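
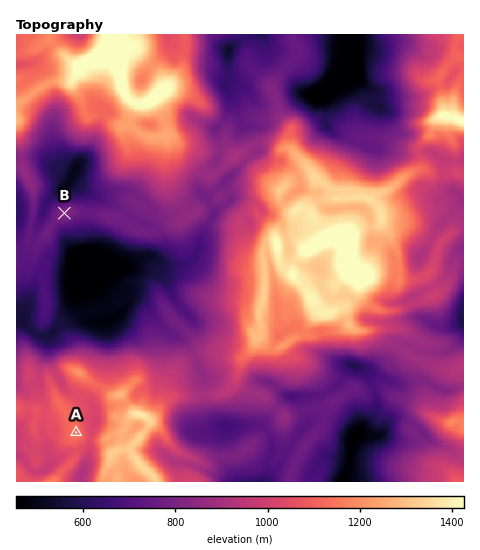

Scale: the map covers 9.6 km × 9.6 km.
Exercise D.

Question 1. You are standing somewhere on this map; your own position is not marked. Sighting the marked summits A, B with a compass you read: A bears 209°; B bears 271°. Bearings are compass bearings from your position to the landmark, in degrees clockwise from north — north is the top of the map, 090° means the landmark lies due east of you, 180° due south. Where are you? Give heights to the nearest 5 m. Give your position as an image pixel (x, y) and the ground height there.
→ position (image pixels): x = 196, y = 215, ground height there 850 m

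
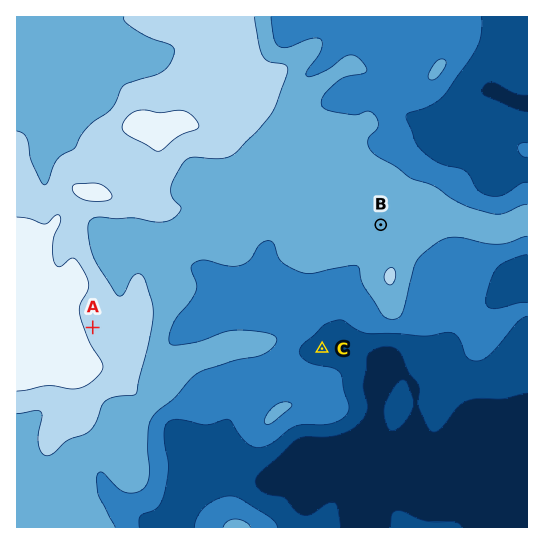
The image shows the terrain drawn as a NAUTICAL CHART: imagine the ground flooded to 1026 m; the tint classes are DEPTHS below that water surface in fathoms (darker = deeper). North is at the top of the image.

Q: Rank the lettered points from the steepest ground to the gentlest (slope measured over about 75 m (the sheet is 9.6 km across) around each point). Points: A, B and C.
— A C B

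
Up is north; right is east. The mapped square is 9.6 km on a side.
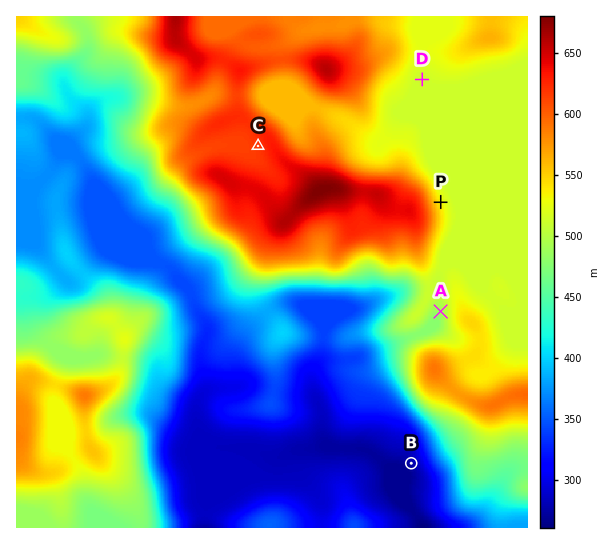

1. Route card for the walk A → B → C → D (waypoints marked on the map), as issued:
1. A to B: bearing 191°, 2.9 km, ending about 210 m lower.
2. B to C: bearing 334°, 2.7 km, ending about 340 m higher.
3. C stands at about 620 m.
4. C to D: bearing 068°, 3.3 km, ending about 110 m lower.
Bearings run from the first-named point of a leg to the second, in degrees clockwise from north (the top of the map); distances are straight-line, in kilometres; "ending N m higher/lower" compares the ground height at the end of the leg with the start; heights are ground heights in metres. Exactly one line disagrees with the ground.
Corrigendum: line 2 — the distance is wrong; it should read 6.6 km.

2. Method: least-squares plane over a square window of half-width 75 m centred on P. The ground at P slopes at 9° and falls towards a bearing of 70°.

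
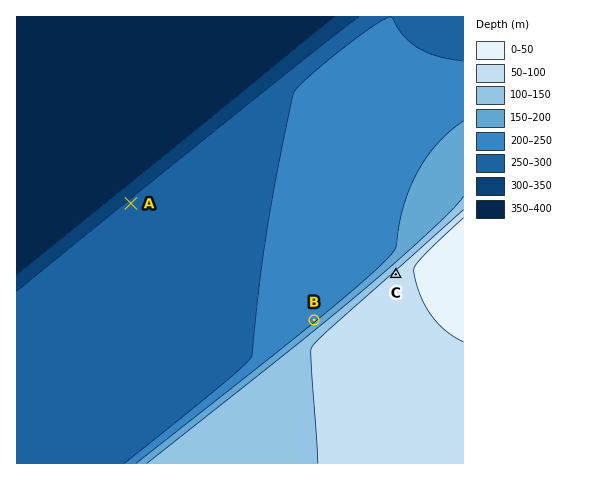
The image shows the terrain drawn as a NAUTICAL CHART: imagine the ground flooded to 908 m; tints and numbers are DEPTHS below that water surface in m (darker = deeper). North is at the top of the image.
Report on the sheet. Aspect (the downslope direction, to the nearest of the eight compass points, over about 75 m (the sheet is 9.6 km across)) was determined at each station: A NW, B NW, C NW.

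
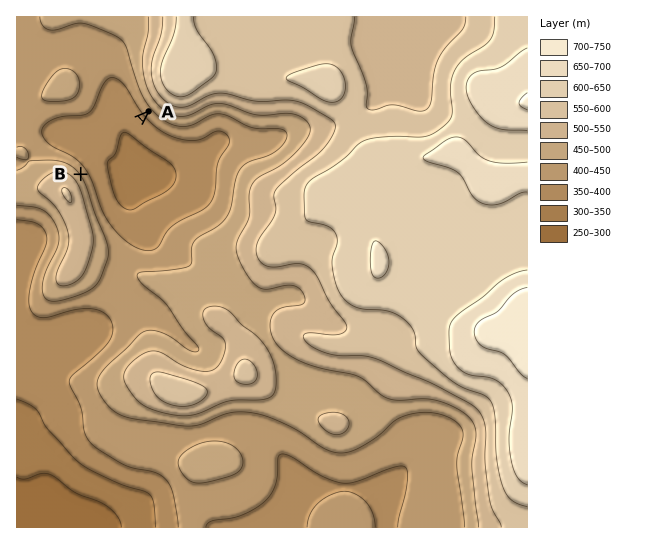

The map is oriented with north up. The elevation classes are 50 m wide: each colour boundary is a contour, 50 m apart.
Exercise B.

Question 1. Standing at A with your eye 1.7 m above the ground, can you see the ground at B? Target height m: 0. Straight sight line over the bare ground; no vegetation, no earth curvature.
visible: true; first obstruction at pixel None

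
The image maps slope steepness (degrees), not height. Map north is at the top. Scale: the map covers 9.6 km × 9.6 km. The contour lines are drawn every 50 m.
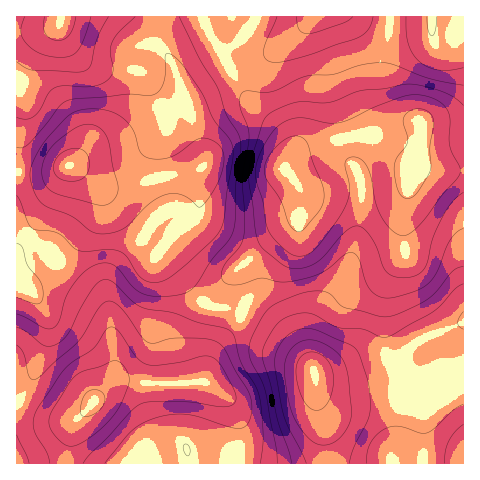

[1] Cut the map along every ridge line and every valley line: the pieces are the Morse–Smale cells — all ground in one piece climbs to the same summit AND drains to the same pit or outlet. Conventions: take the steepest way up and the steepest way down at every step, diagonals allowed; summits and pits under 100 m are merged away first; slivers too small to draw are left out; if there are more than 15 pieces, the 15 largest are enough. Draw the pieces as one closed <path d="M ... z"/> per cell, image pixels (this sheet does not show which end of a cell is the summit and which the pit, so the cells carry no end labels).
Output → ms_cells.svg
<path d="M463 120l-42 2-8 10-8 3-45 0-33 6-28 9-11 12-2 9 11 14 4 11-3 20-7 10-19 13-31 27 0 8 6 18-3 22 23 12 17 12 25 25 11 18 8 4 19 1 30-6 12-7 28-31 47-20z"/><path d="M70 165l-27 9-27-2 0 227 22 14 29 7 8-2 8-4 23-26 11-7 33 3 53-3 11-30 28-36-8-5-20-2-12-6-34-42-5-9 8-15 17-12 10-13 3-43-7 3-29 5-31 9-23 3-15-6z"/><path d="M243 314l-5 9-24 28-11 30-21 3-65-3-11 7-23 26-15 6-25-5-17-8-9-7-1 63 309 1-1-33-7-28-3-34-36-36z"/><path d="M431 16l-118 0-18 19-15 7-10-2-12-5-23-19-32 0 0 3 44 79 34 33 7 10 1 14-2 9 12-14 14-6 47-9 45 0 8-3 8-10 43-3 0-86-31-3z"/><path d="M158 16l-96 0-2 2-2 8-22 22-20 34 1 89 26 3 27-9 35 21 17 2 43-12 29-5 10-5 0-12-28-84-8-15-11-12z"/><path d="M202 16l-44 1-1 26 11 12 8 15 28 84 0 12-5 9-1 36-10 13-17 12-8 15 5 9 34 42 12 6 16 1 13 5 4-13 0-9-6-18 0-8 55-45 4-10 1-15-4-11-11-14 3-16-1-14-7-10-34-33-27-49-9-13z"/><path d="M463 323l-46 19-28 31-12 7-20 5-21 1-11-2-9-6 1 25 7 28 2 33 138-1z"/><path d="M61 16l-45 1 1 64 19-33 22-22z"/><path d="M312 16l-77 1 23 18 12 5 10 2 15-7z"/><path d="M463 16l-31 0-1 11 6 4 26 1z"/>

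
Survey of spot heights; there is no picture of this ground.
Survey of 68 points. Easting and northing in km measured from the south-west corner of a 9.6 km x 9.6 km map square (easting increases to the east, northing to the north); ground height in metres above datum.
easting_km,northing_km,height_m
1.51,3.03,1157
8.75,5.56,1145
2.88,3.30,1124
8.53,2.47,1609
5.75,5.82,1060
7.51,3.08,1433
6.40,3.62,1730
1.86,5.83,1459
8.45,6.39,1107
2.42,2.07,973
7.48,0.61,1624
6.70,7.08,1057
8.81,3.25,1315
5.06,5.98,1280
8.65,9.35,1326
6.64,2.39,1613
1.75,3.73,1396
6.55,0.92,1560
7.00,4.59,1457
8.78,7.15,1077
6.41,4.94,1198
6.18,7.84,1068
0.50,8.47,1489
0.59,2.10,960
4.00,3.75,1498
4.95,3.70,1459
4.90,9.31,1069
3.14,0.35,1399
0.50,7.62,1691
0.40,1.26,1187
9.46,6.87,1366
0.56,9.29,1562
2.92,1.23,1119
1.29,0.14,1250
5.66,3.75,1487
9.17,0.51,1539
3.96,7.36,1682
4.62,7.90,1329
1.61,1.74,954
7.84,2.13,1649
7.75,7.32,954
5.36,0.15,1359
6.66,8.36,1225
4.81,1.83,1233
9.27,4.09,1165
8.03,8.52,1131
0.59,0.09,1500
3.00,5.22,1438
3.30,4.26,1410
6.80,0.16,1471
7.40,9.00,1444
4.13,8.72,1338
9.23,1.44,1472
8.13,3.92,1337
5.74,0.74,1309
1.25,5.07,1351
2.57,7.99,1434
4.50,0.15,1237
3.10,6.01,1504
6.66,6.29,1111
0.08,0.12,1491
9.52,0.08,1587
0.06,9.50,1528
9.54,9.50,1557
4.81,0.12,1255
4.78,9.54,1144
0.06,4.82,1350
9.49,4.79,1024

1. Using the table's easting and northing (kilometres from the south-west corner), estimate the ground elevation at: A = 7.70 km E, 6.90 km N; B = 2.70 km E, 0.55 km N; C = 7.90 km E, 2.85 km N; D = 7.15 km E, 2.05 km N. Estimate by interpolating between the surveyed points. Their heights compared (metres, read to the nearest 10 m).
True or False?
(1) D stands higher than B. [True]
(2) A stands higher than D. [False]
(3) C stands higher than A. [True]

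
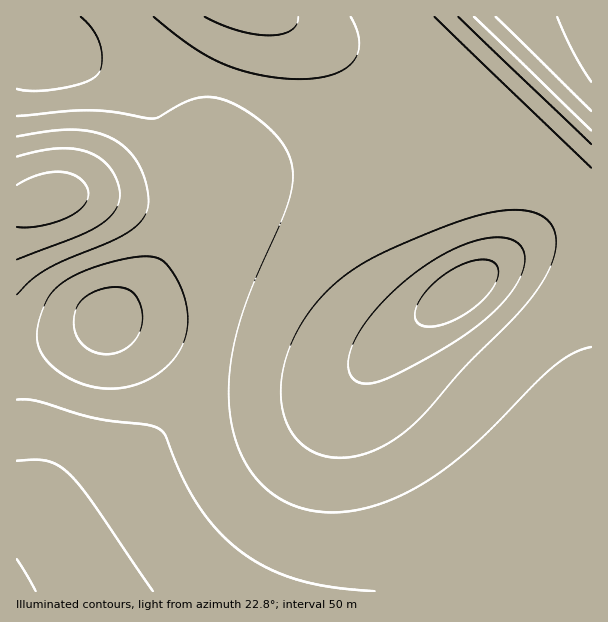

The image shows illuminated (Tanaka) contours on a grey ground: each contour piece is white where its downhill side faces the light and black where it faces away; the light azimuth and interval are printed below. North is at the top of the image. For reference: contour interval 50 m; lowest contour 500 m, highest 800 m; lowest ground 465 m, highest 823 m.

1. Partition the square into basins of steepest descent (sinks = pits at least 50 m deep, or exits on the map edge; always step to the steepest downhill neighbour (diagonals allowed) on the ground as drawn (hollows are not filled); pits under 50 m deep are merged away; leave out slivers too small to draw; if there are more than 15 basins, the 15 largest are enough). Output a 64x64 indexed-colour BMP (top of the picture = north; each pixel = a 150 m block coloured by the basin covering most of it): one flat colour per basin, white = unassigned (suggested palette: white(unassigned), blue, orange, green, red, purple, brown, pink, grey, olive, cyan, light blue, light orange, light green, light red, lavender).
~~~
<image width="64" height="64" href="data:image/bmp;base64,Qk12CAAAAAAAAHYAAAAoAAAAQAAAAEAAAAABAAQAAAAAAAAIAAATCwAAEwsAABAAAAAAAAAA////ALR3HwAOf/8ALKAsACgn1gC9Z5QAS1aMAMJ34wB/f38AIr28AM++FwDox64AeLv/AIrfmACWmP8A1bDFABEREREREREREREREREREREREREREREREREREREREREREREREREREREREREREREREREREREREREREREREREREREREREREREREREREREREREREREREREREREREREREREREREREREREREREREREREREREREREREREREREREREREREREREREREREREREREREREREREREREREREREREREREREREhERERERERERERERERERERERERERERERERERERERERESIRERERERERERERERERERERERERERERERERERERERERIiEREREREREREREREREREREREREREREREREREREREREiIhERERERERERERERERERERERERERERERERERERERESIiIRERERERERERERERERERERERERERERERERERERERIiIiEREREREREREREREREREREREREREREREREREREREiIiIhERERERERERERERERERERERERERERERERERERESIiIiIRERERERERERERERERERERERERERERERERERERIiIiIiIREREREREREREREREREREREREREREREREREREiIiIiIiERERERERERERERERERERERERERERERERERESIiIiIiIiERERERERERERERERERERERERERERERERERIiIiIiIiIiEREREREREREREREREREREREREREREREREiIiIiIiIiIhERERERERERERERERERERERERERERERESIiIiIiIiIiIRERERERERERERERERERERERERERERERIiIiIiIiIiIiEREREREREREREREREREREREREREREREiIiIiIiIiIiIRERERERERERERERERERERERERERERESIiIiIiIiIiIiERERERERERERERERERERERERERERERIiIiIiIiIiIiIhEREREREREREREREREREREREREREREiIiIiIiIiIiIiERERERERERERERERERERERERERERESIiIiIiIiIiIiIhERERERERERERERERERERERERERERIiIiIiIiIiIiIiEREREREREREREREREREREREREREREiIiIiIiIiIiIiIRERERERERERERERERERERERERERESIiIiIiIiIiIiIhERERERERERERERERERERERERERERIiIiIiIiIiIiIiIREREREREREREREREREREREREREREiIiIiIiIiIiIiIhERERERERERERERERERERERERERESIiIiIiIiIiIiIiERERERERERERERERERERERERERERIiIiIiIiIiIiIiIREREREREREREREREREREREREREREiIiIiIiIiIiIiIhERERERERERERERERERERERERERESIiIiIiIiIiIiIiERERERERERERERERERERERERERERIiIiIiIiIiIiIiIREREREREREREREREREREREREREREiIiIiIiIiIiIiIhERERERERERERERERERERERERERESIiIiIiIiIiIiIhERERERERERERERERERERERERERERIiIiIiIiIiIiIiEREREREREREREREREREREREREREREiIiIiIiIiIiIiERERERERERERERERERERERERERERESIiIiIiIiIiIiERERERERERERERERERERERERERERERIiIiIiIiIiIiEREREREREREREREREREREREREREREREiIiIiIiIiIhERERERERERERERERERERERERERERERESIiIiIiIiIRERERERERERERERERERERERERERERERERMzIiIiIhEREREREREREREREREREREREREREREREREREzMzMzMzMzMxERERERERERERERERERERERERERERERETMzMzMzMzMzMzERERERERERERERERERERERERERERERMzMzMzMzMzMzMREREREREREREREREREREREREREREREzMzMzMzMzMzMzERERERERERERERERERERERERERERETMzMzMzMzMzMzMxERERERERERERERERERERERERERERMzMzMzMzMzMzMzEREREREREREREREREREREREREREREzMzMzMzMzMzMzMRERERERERERERERERERERERERERETMzMzMzMzMzMzMzEREREREREREREREREREREREREREUMzMzMzMzMzMzMzMREREREREREREREREREREREREREUQzMzMzMzMzMzMzMzEREREREREREREREREREREREREURDMzMzMzMzMzMzMzMREREREREREREREREREREREREUREMzMzMzMzMzMzMzMxEREREREREREREREREREREREUREQzMzMzMzMzMzMzMzMREREREREREREREREREREREURERDMzMzMzMzMzMzMzMxEREREREREREREREREREREUREREMzMzMzMzMzMzMzMzEREREREREREREREREREREUREREQzMzMzMzMzMzMzMzMxEREREREREREREREREREURERERDMzMzMzMzMzMzMzMzEREREREREREREREREREUREREREMzMzMzMzMzMzMzMzMREREREREREREREREREUREREREQzMzMzMzMzMzMzMzMxEREREREREREREREREURERERERDMzMzMzMzMzMzMzMzMRERERERERERERERFERERERERE"/>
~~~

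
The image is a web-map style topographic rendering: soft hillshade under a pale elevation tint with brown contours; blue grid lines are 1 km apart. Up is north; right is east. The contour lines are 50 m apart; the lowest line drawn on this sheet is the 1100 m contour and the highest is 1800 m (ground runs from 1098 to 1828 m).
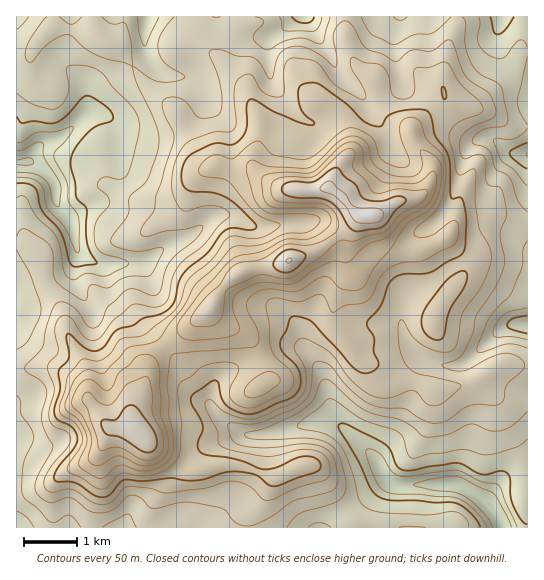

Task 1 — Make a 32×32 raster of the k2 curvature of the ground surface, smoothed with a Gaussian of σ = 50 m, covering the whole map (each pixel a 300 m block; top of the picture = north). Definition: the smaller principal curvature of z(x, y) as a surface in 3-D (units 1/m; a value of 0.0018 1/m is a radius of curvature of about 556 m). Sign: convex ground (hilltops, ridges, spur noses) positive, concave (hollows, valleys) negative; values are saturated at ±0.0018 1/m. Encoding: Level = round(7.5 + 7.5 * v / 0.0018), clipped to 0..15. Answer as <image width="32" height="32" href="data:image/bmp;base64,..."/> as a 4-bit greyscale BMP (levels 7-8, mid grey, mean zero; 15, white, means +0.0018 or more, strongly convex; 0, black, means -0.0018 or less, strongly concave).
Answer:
<image width="32" height="32" href="data:image/bmp;base64,Qk12AgAAAAAAAHYAAAAoAAAAIAAAACAAAAABAAQAAAAAAAACAAATCwAAEwsAABAAAAAAAAAAAAAAABEREQAiIiIAMzMzAERERABVVVUAZmZmAHd3dwCIiIgAmZmZAKqqqgC7u7sAzMzMAN3d3QDu7u4A////AGd1ZEdmd3h3dmWId3d5kwd2VFdEdlZ2Z2Z2VmeIeTBZV3R5Qzd2VVeGZ3ZQAAAESGSGiCdiWHZ3eIhnFIVUiEZ1Nnc4tjVndmipZBeHhnd2ZjE3aKdGUxI0VTJmZ3d3d2VTaWh0WEAzECM2ZmeGaIdzeGV3ZmQIqGZFVodpl2eIZDijaIZFOZiKUmiIZ4d3doVWg4eFZ0RomjJ4h3dlaHd2ZWV4hGZlVmUkd4hiIheIZldEh1Vnh3dDVod3NphQeGaINXVmiHeGdWh2dkmHdQB1ZyV3VHiVZlVXZWZYdmdWZ2VWd0RXdENGVnh1VniHZ3djhYdGh2d1dlWJZVVXh3Z4cSASNndodZpkZ3Z3VYh2iJBJeEJGd2WIZmVFWHZYZoiAeHiGQlcxEjVGZSJpRmd2IFdndoUhJSEAWKZTB1d2hgh1aHZ3ZniIZXRHiSRmhaYGiGZmiGZmiUl4RVZxdJUAV3dnZpiVhTMnVFUkkHVlM3iHZ3WHlIVWNJlCVnM3EYMUiGdmVnRneGNGQ5U0IWdnk0VmaHVUeHZVVVWWVndmeJdGd3iFV4dVl3RlRXiIZoiXV3d2VWd0N4c0dVeHd2eHdWZnQ1Z3hGiEN5V3h1Znh2Z4dSl2d3R5gWZ0h3dmaHd2iIVJh3ZTOESWZWZ3ZGh4lYd1J4h4iFQmdmZnZ4ZH"/>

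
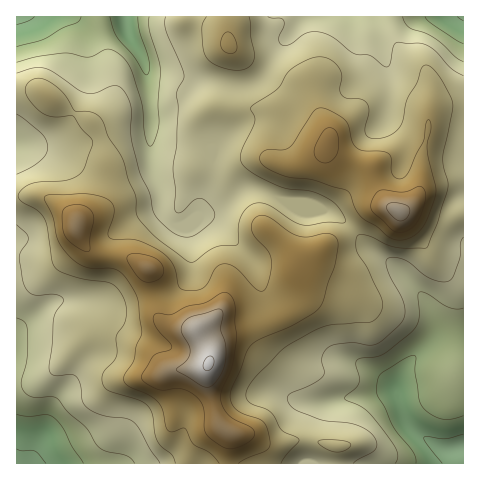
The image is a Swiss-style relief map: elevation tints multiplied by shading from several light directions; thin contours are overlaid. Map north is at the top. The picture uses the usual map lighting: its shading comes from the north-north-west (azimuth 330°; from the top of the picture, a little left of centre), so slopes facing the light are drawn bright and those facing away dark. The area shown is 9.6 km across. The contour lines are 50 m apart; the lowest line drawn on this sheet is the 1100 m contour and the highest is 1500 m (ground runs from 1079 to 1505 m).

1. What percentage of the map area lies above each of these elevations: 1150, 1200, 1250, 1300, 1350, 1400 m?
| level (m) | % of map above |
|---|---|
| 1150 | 95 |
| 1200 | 86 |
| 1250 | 71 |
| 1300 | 41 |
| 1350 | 21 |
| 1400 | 6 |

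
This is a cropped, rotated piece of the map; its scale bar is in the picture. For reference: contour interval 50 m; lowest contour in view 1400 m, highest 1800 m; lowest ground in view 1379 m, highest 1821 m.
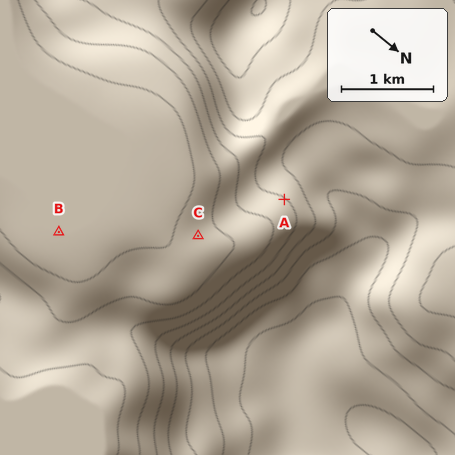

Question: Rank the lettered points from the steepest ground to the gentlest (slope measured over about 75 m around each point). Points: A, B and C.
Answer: A C B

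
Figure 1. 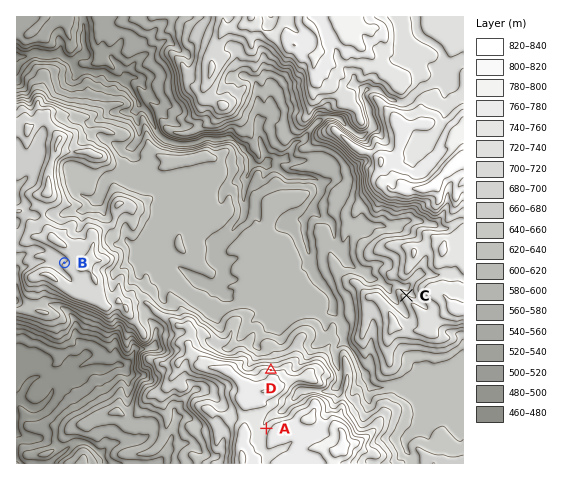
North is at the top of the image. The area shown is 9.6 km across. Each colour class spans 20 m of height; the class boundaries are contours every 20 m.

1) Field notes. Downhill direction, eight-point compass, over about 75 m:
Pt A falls NW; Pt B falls NW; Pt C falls N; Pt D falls N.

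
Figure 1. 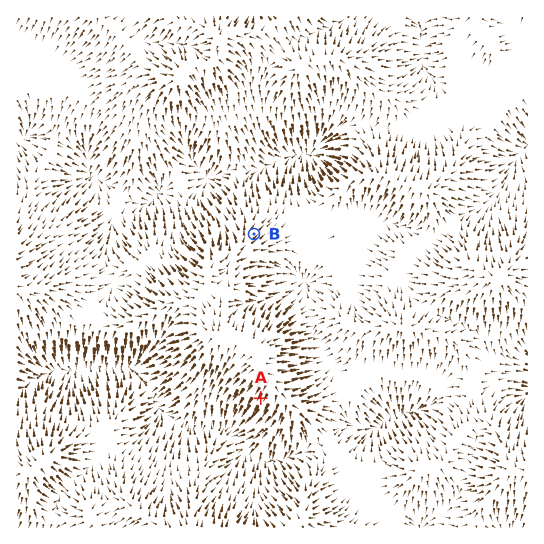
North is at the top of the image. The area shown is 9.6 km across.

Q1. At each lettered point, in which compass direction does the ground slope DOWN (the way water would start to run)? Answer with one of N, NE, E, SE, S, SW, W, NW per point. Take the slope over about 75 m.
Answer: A SW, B NE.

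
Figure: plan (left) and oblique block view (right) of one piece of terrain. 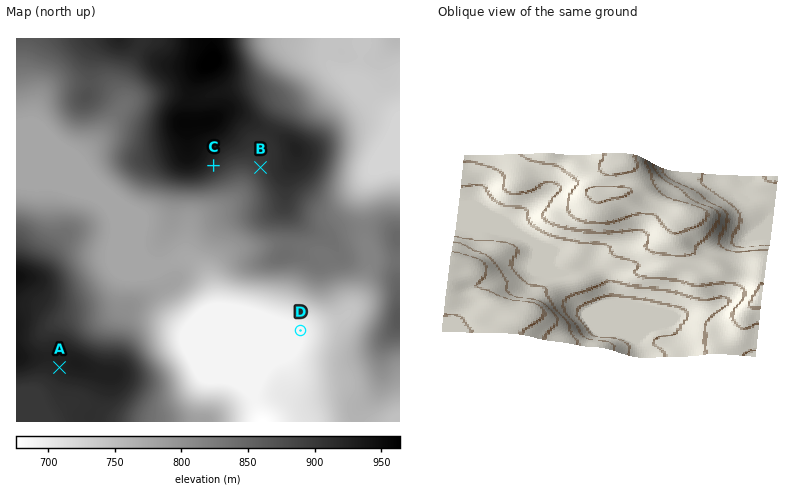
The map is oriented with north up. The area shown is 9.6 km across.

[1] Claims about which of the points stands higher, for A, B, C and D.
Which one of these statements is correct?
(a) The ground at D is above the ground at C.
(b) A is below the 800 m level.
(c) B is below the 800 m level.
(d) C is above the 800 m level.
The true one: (d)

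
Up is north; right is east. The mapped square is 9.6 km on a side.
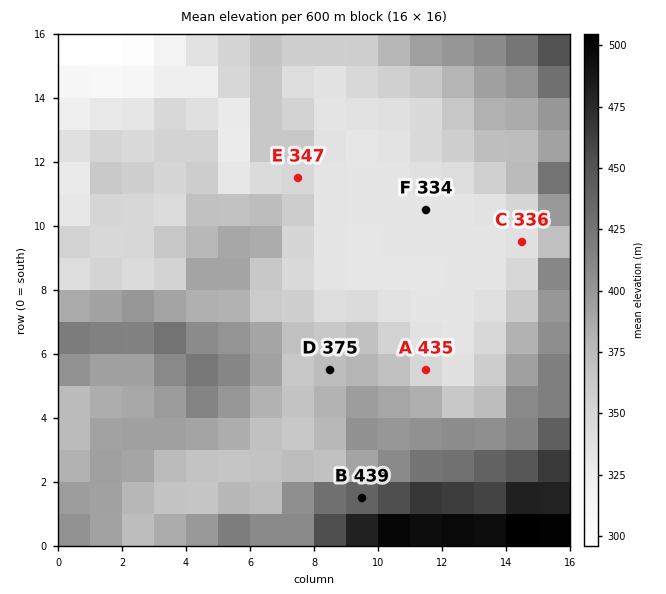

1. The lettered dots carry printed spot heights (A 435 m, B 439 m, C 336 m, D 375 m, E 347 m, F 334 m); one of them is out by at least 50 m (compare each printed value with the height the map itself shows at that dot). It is A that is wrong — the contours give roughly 348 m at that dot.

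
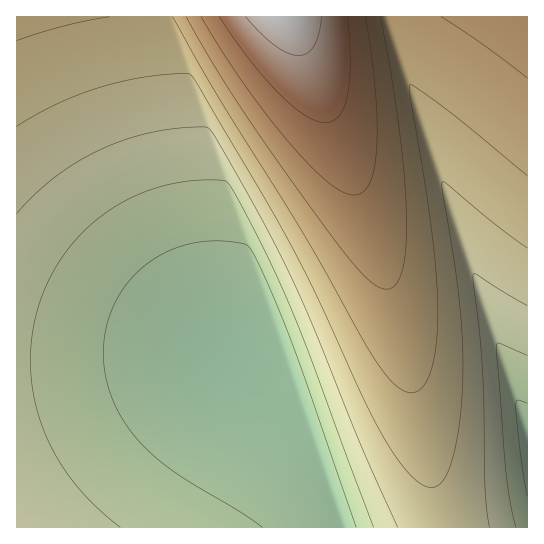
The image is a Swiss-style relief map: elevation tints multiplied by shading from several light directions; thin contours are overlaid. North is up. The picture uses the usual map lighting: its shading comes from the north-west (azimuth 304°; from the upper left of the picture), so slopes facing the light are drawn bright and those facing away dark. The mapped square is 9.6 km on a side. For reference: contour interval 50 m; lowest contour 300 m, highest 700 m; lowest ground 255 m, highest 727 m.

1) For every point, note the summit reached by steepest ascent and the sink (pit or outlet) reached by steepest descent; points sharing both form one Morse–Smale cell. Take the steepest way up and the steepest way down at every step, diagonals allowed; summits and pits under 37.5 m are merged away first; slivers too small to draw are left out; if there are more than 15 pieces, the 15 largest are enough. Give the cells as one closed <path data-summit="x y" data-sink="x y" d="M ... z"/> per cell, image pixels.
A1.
<path data-summit="283 17" data-sink="242 367" d="M289 16l-273 1 1 511 426-1-39-184-21-80-38-108z"/><path data-summit="283 17" data-sink="527 438" d="M389 16l-100 1 56 138 38 108 21 80 39 184 84 1 1-101-61-174z"/><path data-summit="527 17" data-sink="527 438" d="M527 16l-138 1 2 9 45 136 91 265z"/>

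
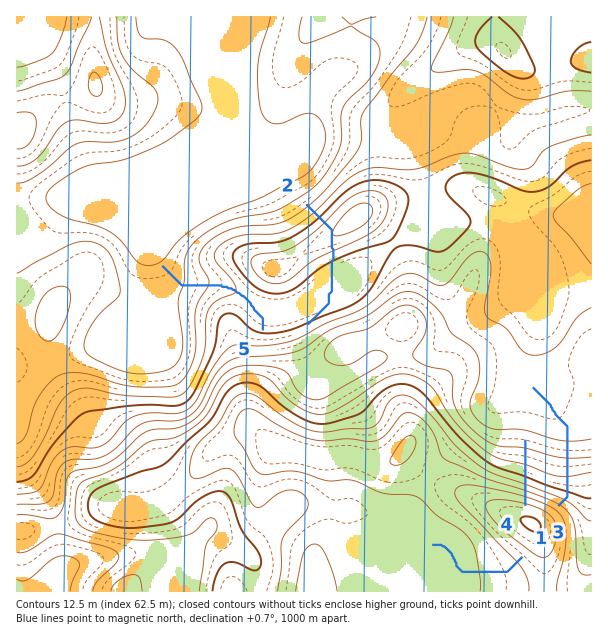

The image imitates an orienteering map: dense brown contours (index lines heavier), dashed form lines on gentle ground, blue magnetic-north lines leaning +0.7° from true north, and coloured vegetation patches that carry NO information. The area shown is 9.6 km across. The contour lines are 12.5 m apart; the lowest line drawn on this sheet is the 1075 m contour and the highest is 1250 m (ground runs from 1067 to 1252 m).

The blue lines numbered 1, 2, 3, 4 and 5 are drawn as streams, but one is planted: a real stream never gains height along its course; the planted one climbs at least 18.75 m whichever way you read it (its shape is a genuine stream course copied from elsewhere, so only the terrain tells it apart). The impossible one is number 2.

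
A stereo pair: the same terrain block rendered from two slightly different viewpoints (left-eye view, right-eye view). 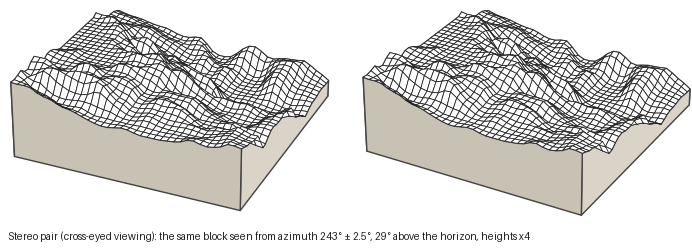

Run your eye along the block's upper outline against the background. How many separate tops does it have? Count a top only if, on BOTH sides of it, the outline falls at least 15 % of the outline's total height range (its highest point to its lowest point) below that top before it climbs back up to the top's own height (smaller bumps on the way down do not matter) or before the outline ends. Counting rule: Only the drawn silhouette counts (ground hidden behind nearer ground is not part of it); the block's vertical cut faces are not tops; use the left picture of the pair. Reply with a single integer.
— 2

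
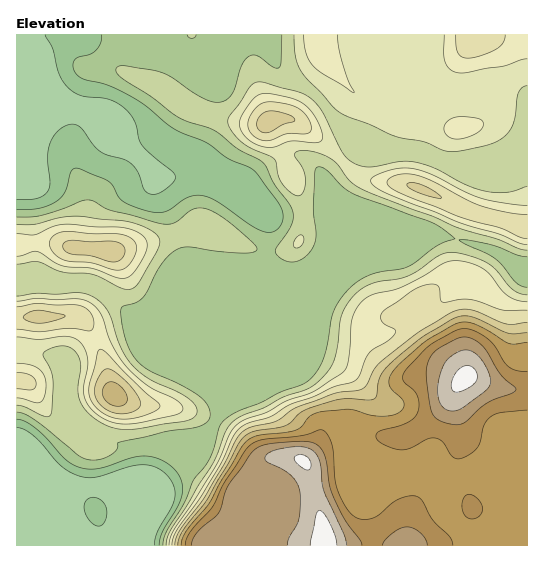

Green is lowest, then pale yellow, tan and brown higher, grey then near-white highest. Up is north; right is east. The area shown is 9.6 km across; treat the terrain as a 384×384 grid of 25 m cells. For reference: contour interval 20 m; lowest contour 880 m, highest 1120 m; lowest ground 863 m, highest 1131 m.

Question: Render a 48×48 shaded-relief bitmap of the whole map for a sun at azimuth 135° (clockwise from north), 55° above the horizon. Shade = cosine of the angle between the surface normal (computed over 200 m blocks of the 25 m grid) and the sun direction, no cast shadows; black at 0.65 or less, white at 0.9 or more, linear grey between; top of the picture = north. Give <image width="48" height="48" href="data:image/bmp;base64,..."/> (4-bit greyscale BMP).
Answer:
<image width="48" height="48" href="data:image/bmp;base64,Qk32BAAAAAAAAHYAAAAoAAAAMAAAADAAAAABAAQAAAAAAIAEAAATCwAAEwsAABAAAAAAAAAAAAAAABEREQAiIiIAMzMzAERERABVVVUAZmZmAHd3dwCIiIgAmZmZAKqqqgC7u7sAzMzMAN3d3QDu7u4A////AKqqqqqqqoEASaqqqpmIm7upmZqqq7qqqqqqqqu6qpQAF5qqqpmIm7qpmZqqqruqqqqqqqu7qqcAA3qqqqmYq7qZmZqqqqu6qrqqqZq7qqlQAEirqqmZq7qpiZqqqqu6qruqqZqqqqqEABaruqmZu7uqmZqqqqqqqrqqqqqqqqqXQAKKu6qavLqqqZqqqqqqqqqqu8zLu7qpcgBJq7qrzLqqqqqqqqqqqqqqq83d3LuqlgAWmqqrzLqqqqqqq7qqqqqqqrvN3Mu6qDADeIiKvLqqq7uqq7uqqqqqqqqrzMu6qmECRVVnq7qqqru6q7u6qqqququ83dzMy4QSNERXmqqZmau7u7u6qru7uqvN7u7d3KYyNEVniqqZiImrvMy7qsvMupq97t3czLl0MzRVaJmZiIiavN3Mu8zcuHiszLqqq7qpdTMzRniJmZiJrN3cy8zdt1aKupiJqqqqqXZDNGZ4mqmIm83cu7vMt1WJmZmZqqqqqqmGRWd2eJmIirzLqZm8uGaJmZmqqqqqqqqpdnh2ZniIiKu6mZmruXiaqqqqqqqqqqqql4iHZVZ4iJq6qqvMypmruqqqqqqqqqqqmIiZhkRWeJqqmczd26u7uqqqqqqqqqqqqHiamGQ0V4mZh8zd3MvMuqqqqqqqqqqqqHiaqpdURXiIh5qqq7u7uqqqqqqqqqqqqHiZqqqXVWiIh1Zmd5q7u6qqqqqqqqqqqXaImJq6h3iZh2VmZomrzLqqqqqqqqqqqoZnh3irqZqqmJmZmaq7zcuqqqqqqqqqqqhnd2aKqqqqqru7zMzM3duqqqqqqqqqqqqYh2Vnmaqqqty7zdzN7u26qqqqqqu7qqqqqZdmeIiau8y6q7u7zd3Lu7u7qprMqqqqqqmHeImrvKqYiYiJq7y7u7u6qYisuqqqqqqpmru7vIh2Z3ZniZqqqqqqmXebuqqqqqqru8zLumZlZ3d3eIiImaqqqYeauqqqqru7vMy6mXZmZ4mYiIiHiJmqqpmruqqru7zLu6mYiIh3eJqqqZmIiJqqqpq8uqu7u8y7qYiIiKqYiZqquqqZmaqqqZrMuqqqqqqpmJmZmaqpmZmqqqqqqqqqqYq8uqqYd3iImaqqqqqpmaqaqqqqqqq7qZm8uqqYdneJqqqqqqqZmqqqqqqqqqq7u7u8u6qqmZmqu7qqqqqZmqqqqqqqu6qrzd3My7qqqquqvMy7qqqpmqqqqqqru7qZrd3dy7qqq7uqq8zLuqqpmqqqqqqru6mHiszMu6u7u6qpmqu7uqqqqqqqqqqruqh2aJqqu6u7uqqpmZqru6qqqru7uqqqqph2Z3iKqqq7uqqqqaqru6qqq7u7u6qqqpmHd3iaqqqqqqqqqqqru6qqqru7qqqqqqmIiJmaqqqqqqqqq7u7u6qqmqqqqZmqqqmZmZmaq7qqqqqqq8y7zKqpmZmZmZmqqqqZmpmZq7qqqqqpm8zMzKqqmZmZqqqqu7qZqpiJq7qqqqqpibzMu7uqmZmaqqqqu7qZqpiJq7qqqqqpiavLuw=="/>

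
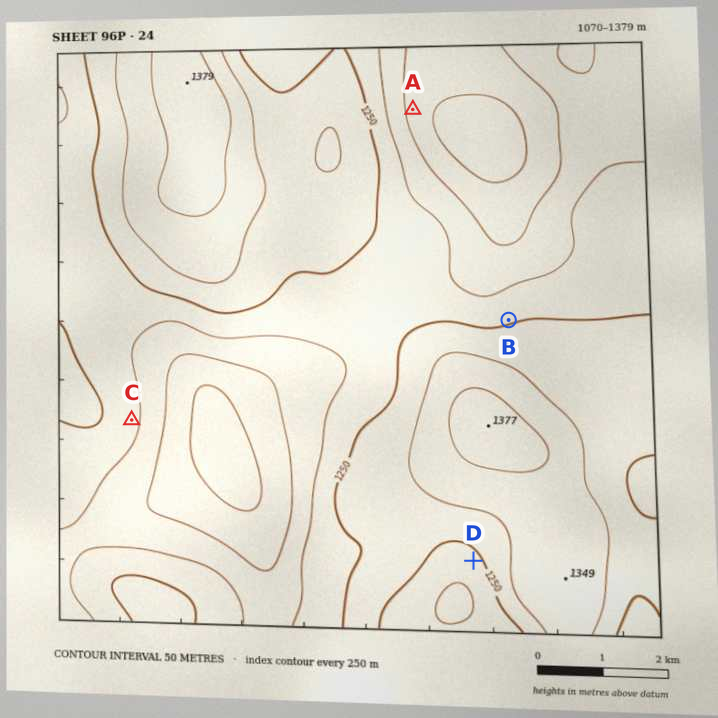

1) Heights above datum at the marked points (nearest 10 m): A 1130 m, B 1240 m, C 1220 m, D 1240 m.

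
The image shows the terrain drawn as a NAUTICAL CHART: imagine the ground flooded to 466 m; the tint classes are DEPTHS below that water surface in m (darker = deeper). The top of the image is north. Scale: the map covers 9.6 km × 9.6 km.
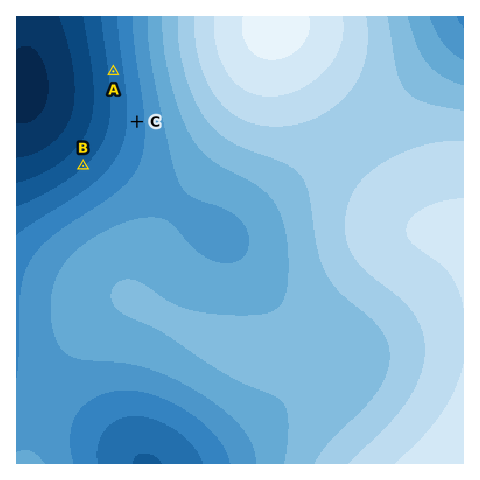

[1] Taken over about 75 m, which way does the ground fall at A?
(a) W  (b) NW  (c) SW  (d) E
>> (a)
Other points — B NW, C W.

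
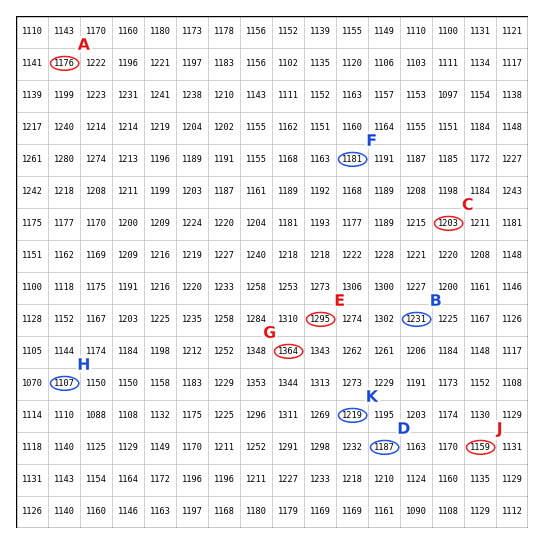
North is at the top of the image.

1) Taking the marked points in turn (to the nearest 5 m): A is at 1175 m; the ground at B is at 1230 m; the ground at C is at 1205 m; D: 1185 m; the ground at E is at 1295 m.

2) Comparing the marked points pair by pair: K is above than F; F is above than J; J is above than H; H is below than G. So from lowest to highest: H J F K G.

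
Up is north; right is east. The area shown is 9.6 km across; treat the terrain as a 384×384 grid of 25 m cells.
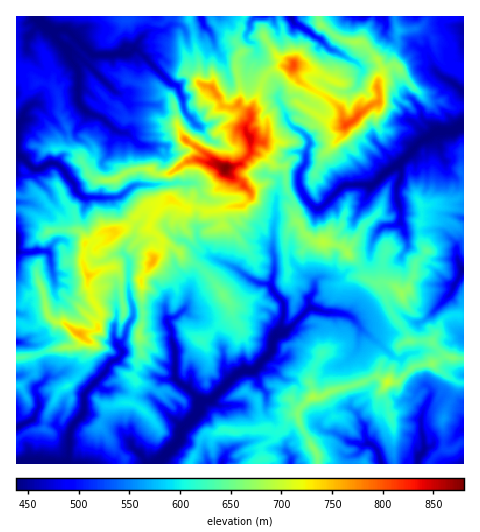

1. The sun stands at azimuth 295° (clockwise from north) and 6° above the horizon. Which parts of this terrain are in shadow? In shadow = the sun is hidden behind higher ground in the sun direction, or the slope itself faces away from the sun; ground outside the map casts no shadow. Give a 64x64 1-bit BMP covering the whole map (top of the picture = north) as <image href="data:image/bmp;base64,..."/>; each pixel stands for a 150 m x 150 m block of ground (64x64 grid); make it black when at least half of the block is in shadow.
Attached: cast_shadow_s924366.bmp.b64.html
<image width="64" height="64" href="data:image/bmp;base64,Qk0+AgAAAAAAAD4AAAAoAAAAQAAAAEAAAAABAAEAAAAAAAACAAATCwAAEwsAAAIAAAAAAAAA////AAAAAAAgAOB+Dx87z/AA/j4HH7Pj9wPPrw4Z8/HHA4+Pxz/j8geHh4ADfuP3h4ePgAB84+dv4o/gAPnj5zfgH/AQ/8P+N+Ab4RB/x/wz4DD5kB/v/XH8c94AA+/9cPh/32AwZ/wcfH/f4BAD+54+f8/wGAL//D//j/weCA8//78P/gwBAAH/vxz8AAHEAD+/HP4AAA9AP74IfwCADwAPvgB/AACGAA+/AH+AAfQED//Af/oCeA4Pv8B2/AD8Dh+/wD7gAf4MH7/gGOAA/gw/v+AIYAD/HD+/4NngAH8cD5/AHYAAfxwhn/gdYGZ/CC+P8Blk5z84L4bweEzjHz4HxzB5APMGDgOHYPgGcwwAAI7DfGN/OAAAHPL+eb8AAEAMw//9zwMAQARB///PAADgAAB//+cAAf+AAz//9gADn/Bgf//2AAMD/+H///+CAgDD4/////4eGAnB/////x44AAB/////DjwAAD/n//8AHAAAP+f//wAMAPA/4///AIQA4D/h//8AyAHgf4H//wHAAcw/AH//wcABhD4BP//hwAGAvAEP/2HAAwacAA//EYAADpwHj/8BgAQOGHmP/gKACA4A+M/8AAAAKIDwBfAGAAAogPAJ4AADACDgcAvgwAeAIAR4GeHAA8CgzCA54cAB4DDP0DngwABkcMuOODFAAABgQx4TAA=="/>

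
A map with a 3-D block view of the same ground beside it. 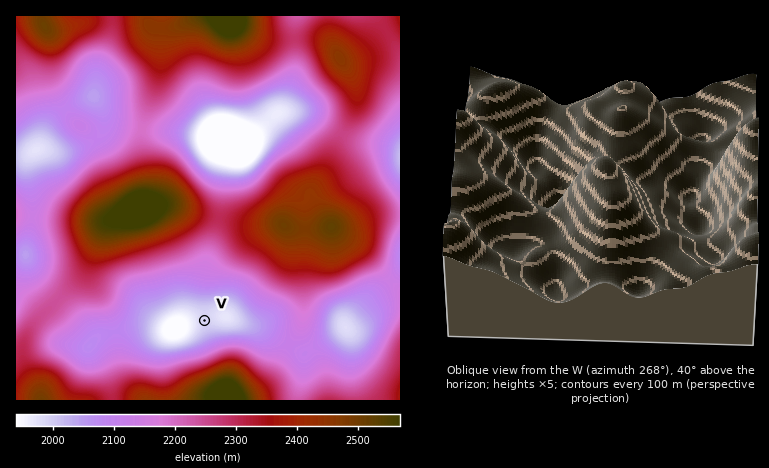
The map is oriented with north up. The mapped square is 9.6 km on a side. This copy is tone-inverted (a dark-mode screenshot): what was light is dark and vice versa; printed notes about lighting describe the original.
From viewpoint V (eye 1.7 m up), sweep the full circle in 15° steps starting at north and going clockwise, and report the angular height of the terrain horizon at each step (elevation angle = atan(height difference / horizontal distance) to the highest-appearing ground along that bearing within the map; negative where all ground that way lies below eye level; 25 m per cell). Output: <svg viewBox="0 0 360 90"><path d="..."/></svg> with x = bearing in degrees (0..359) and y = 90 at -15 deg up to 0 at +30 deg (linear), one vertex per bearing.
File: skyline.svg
<svg viewBox="0 0 360 90"><path d="M0 44l15 0 15-3 15 0 15 2 15 6 15 3 15 0 15-5 15-13 15-11 15-4 15 4 15 7 15 8 15 3 15 7 15 3 15 2 15-4 15-3 15-6 15-4 15 3"/></svg>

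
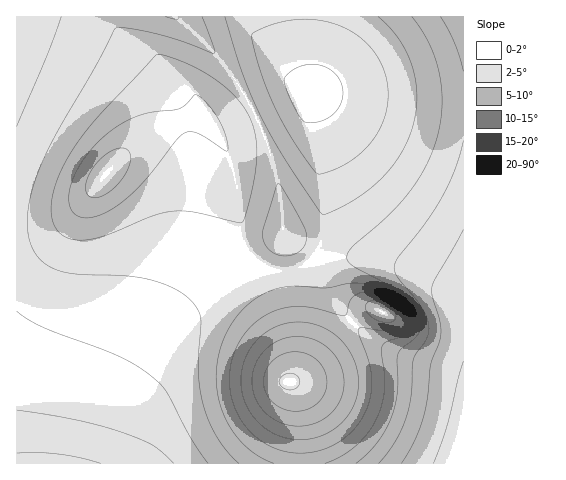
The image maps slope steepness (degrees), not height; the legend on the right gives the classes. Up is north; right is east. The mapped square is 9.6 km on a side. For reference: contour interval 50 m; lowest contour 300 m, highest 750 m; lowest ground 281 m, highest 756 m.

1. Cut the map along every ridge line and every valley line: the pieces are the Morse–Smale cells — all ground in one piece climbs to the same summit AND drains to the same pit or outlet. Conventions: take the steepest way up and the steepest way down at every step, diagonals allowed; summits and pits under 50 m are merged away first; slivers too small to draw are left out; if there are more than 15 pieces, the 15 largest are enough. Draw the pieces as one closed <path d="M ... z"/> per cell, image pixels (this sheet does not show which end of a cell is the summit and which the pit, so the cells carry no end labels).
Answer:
<path d="M208 114l-33 8-34 18-29 27-29 36-21 16-22 7-24 2 1 236 82 0 24-72 15-28 17-22 20-22 20-16 36-24 31-15-11-10-9-14-2-10-1-32-6-31-8-23z"/><path d="M463 16l-159 1 1 35 7 38 2 37 10 73 0 32-9 22 13 4 37 0 30 5 25 10 44 21z"/><path d="M175 16l-159 1 1 210 33-3 21-11 13-11 28-35 19-19 14-11 24-13 28-9 11-1 8 13 5 3 34-15-11-23-21-30z"/><path d="M263 266l-32 14-20 12-36 28-20 22-17 22-15 28-11 32-11 40 199-1 0-51-5-22-6-8 2-6-2-33-19-64z"/><path d="M316 254l-8 10-4 10-4 79-5 21-6 8 6 8 3 13 2 60 163 1 1-92-58-15-21-10-20-13-21-21-12-23-1-16 2-8 7-6 6-2-18 0z"/><path d="M364 258l-22 1-6 4-4 7-1 13 2 10 6 13 9 13 22 19 25 14 25 9 43 11 1-77-55-27z"/><path d="M304 16l-128 1 47 45 15 21 18 32 35-17 21-6-6-30z"/><path d="M312 93l-21 5-36 18 12 25 10 37 6 51 14 13 18 11 9-21 0-32-10-73z"/><path d="M255 115l-37 17 9 19 8 27 7 63 9 14 12 9 19-29 1-17-9-54-7-23z"/><path d="M284 230l-6 12-16 23 8 14 17 54 4 24 0 23 5-10 4-17 4-79 2-8 9-13-23-14z"/>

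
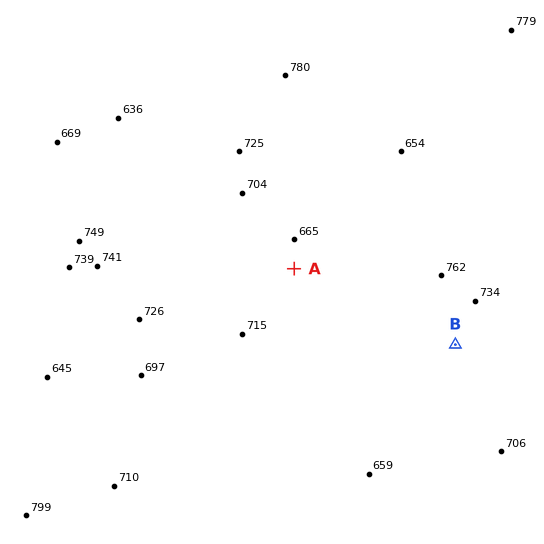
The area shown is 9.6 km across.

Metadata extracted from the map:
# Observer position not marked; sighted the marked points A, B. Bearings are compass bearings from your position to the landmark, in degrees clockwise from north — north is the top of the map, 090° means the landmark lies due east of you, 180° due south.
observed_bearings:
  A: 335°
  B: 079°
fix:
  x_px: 340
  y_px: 367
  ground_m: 725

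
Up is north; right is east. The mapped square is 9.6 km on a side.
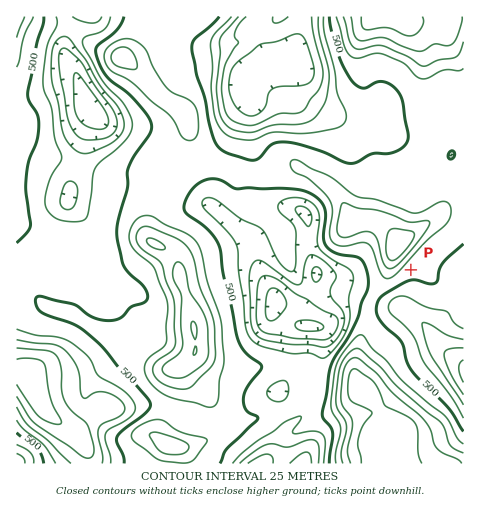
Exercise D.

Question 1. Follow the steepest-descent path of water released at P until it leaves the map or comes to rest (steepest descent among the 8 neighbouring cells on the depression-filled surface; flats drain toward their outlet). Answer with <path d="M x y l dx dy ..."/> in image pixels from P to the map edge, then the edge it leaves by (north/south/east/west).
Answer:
<path d="M411 270l5 4 0 10-4 3-5 11 0 13 11 8 12 11 3 7 29 30 1 0"/>
exit: east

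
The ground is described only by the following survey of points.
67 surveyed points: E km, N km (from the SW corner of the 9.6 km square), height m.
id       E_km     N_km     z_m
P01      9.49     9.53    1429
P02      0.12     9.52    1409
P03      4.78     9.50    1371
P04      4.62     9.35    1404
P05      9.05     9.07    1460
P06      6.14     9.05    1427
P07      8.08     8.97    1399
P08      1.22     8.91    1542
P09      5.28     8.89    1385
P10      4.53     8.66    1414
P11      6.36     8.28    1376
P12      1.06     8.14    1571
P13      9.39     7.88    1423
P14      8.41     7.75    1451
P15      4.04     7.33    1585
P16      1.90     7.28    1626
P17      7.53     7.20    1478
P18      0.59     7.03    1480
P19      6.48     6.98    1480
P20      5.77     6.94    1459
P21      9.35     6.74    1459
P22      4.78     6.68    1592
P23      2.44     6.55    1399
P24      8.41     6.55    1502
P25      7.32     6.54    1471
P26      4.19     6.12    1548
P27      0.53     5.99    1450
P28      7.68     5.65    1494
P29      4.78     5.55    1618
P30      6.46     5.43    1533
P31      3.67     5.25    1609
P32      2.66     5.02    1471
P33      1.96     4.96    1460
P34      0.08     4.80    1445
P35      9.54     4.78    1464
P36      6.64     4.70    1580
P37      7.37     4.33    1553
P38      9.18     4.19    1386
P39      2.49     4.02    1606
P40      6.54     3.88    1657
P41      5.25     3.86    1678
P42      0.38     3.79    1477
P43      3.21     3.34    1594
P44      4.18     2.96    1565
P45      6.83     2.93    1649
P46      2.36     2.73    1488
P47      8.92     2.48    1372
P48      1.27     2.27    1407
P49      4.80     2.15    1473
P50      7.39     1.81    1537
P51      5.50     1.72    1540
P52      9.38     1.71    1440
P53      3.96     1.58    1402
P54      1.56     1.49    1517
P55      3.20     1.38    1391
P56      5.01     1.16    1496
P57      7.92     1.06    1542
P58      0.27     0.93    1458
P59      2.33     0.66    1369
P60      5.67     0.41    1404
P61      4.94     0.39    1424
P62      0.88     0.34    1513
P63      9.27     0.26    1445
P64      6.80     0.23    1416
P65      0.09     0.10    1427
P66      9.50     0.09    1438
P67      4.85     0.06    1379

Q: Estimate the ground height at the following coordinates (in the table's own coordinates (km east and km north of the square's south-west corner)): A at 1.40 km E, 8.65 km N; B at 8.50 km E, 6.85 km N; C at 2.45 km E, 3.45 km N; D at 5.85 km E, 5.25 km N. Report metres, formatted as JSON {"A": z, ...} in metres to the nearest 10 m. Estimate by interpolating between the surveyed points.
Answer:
{"A": 1510, "B": 1500, "C": 1580, "D": 1610}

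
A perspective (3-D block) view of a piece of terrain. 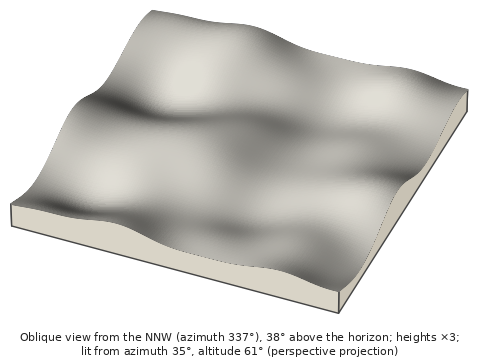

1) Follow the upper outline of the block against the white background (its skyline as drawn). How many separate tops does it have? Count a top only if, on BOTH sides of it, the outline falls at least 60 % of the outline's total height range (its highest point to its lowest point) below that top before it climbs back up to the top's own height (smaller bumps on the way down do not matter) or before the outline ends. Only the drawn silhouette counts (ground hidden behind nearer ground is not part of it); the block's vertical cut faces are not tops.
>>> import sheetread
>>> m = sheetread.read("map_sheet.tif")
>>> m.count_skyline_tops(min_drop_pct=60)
0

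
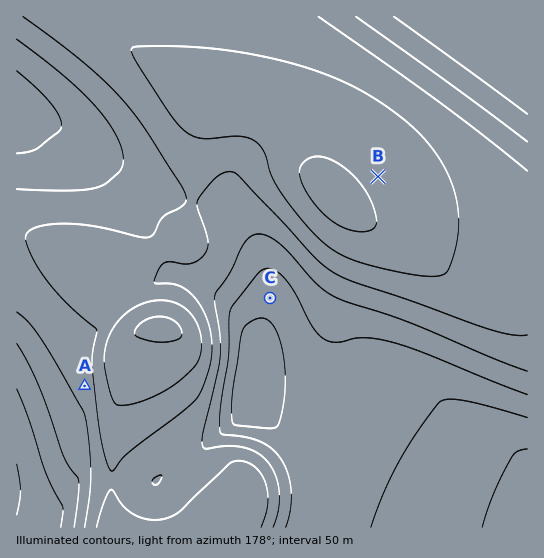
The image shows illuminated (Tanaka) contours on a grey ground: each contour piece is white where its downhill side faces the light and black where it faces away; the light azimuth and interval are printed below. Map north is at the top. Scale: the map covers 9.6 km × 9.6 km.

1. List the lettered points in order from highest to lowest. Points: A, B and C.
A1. C A B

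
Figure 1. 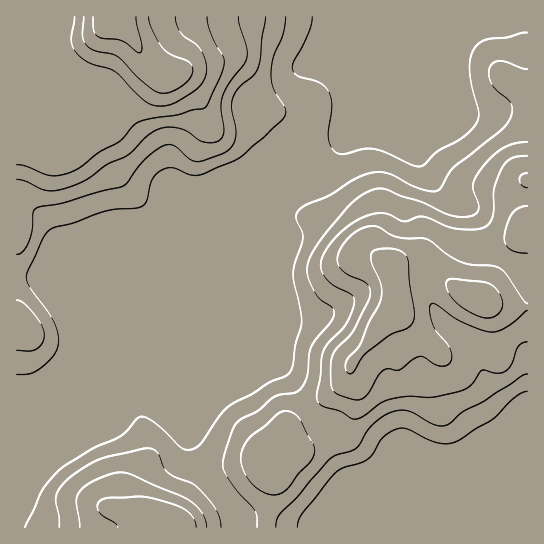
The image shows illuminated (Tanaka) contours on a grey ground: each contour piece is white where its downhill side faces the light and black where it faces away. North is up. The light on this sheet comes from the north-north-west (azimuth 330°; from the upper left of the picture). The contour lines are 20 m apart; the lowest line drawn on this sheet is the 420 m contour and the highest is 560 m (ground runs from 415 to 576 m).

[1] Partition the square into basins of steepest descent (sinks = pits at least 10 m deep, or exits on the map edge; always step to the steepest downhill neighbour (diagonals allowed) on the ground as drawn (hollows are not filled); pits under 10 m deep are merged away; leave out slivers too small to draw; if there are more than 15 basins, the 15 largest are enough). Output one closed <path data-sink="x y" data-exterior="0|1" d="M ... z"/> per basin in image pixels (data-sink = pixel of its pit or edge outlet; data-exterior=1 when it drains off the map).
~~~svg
<path data-sink="527 17" data-exterior="1" d="M527 16l-511 1 1 511 250 0 5-30 0-17-7-10 0-5 22-25 7 7 12 0 23-11 10-1 8-6 9-24 0-15-5-14 0-12 21-27 11-17 14-16-5-35 3-5 15-5 11 0 10 5 28 26 14 6 25 8 30 1z"/><path data-sink="527 527" data-exterior="1" d="M421 260l-16 1-12 6-1 3 5 35-14 16-11 17-21 27 0 12 5 14 0 15-9 24-8 6-10 1-23 11-12 0-7-7-22 25 0 5 7 10 0 17-4 17 1 13 259-1 0-220-38-3-17-7-14-6-28-26z"/>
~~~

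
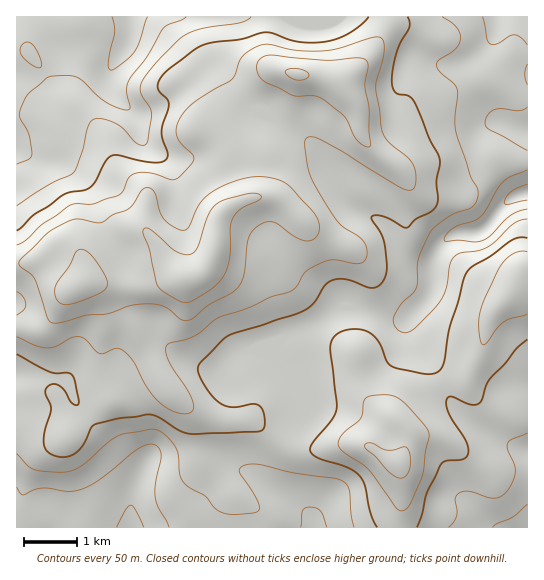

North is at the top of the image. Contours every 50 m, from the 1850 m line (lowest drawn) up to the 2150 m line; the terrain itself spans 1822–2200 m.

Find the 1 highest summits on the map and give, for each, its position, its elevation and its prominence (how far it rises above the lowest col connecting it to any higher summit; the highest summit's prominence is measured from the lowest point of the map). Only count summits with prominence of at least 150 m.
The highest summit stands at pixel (186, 279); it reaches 2200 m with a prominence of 378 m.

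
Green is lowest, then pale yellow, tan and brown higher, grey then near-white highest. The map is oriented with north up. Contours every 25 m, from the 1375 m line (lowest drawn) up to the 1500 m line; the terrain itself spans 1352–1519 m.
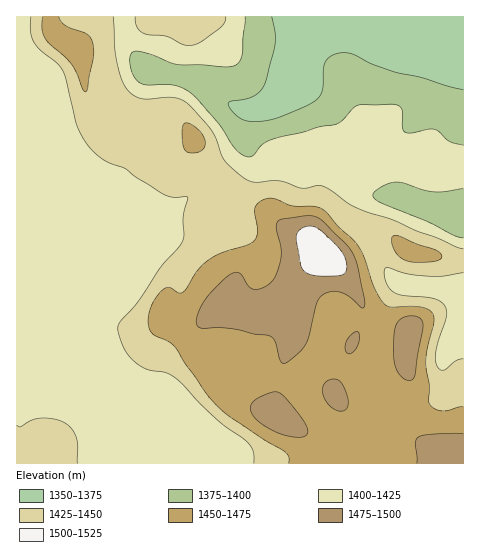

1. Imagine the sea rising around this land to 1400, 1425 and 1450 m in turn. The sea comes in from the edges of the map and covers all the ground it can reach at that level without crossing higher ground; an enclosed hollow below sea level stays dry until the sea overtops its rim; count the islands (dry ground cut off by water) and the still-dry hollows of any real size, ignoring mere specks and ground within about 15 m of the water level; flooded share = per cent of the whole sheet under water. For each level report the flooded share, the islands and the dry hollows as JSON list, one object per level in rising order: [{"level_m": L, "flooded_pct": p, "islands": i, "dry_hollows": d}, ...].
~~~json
[{"level_m": 1400, "flooded_pct": 16, "islands": 0, "dry_hollows": 0}, {"level_m": 1425, "flooded_pct": 54, "islands": 0, "dry_hollows": 0}, {"level_m": 1450, "flooded_pct": 73, "islands": 0, "dry_hollows": 0}]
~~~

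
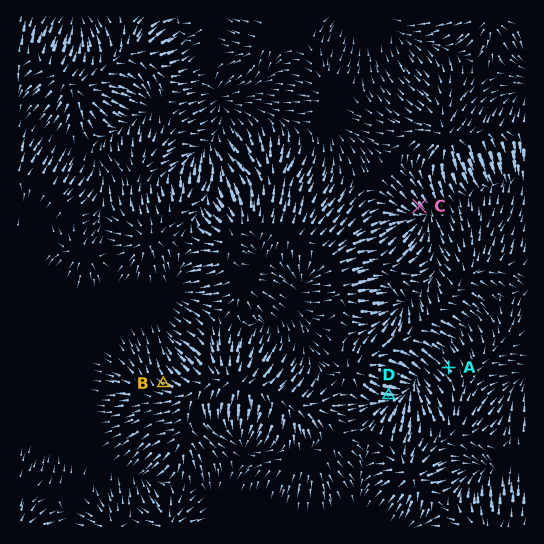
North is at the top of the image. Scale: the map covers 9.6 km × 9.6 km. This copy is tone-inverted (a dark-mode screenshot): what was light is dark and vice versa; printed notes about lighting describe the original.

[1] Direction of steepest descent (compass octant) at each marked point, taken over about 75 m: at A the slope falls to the NW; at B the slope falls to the NW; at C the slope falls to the SE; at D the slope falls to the E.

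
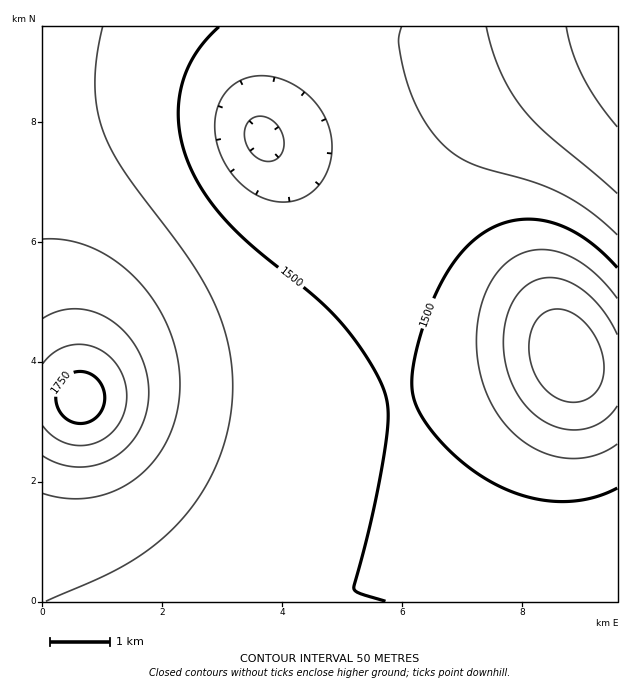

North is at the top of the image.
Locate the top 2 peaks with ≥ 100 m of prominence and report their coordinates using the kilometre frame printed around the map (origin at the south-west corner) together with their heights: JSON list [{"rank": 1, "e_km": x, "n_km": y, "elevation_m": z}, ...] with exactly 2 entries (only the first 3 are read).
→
[{"rank": 1, "e_km": 0.64, "n_km": 3.39, "elevation_m": 1775}, {"rank": 2, "e_km": 8.76, "n_km": 4.06, "elevation_m": 1688}]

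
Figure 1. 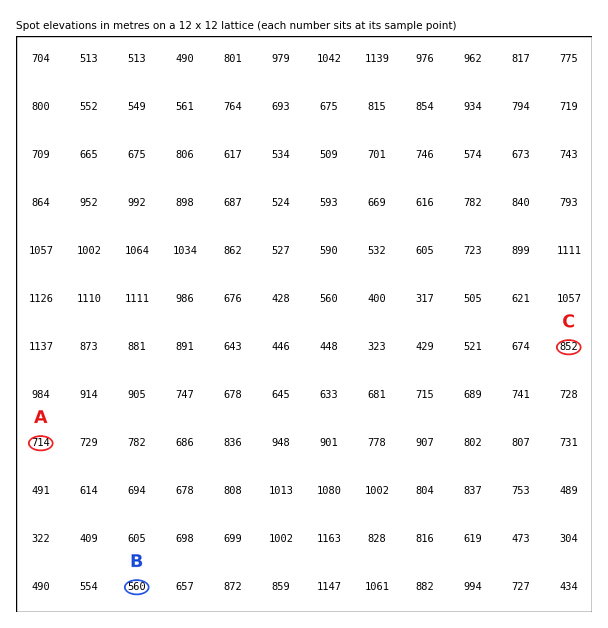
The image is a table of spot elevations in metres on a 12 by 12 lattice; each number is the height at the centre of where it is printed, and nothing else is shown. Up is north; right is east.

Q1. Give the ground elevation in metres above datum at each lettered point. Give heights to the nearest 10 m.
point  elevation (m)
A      710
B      560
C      850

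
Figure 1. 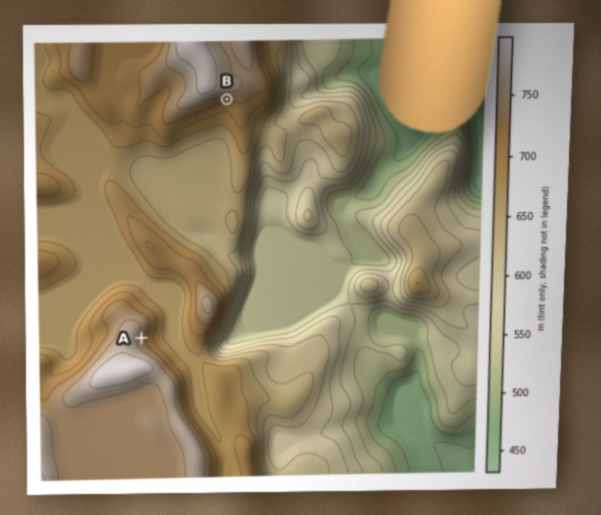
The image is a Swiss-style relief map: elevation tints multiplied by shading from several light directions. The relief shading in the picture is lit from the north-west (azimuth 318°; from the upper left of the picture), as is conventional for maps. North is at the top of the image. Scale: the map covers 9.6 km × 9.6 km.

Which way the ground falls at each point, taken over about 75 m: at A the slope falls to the E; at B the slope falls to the S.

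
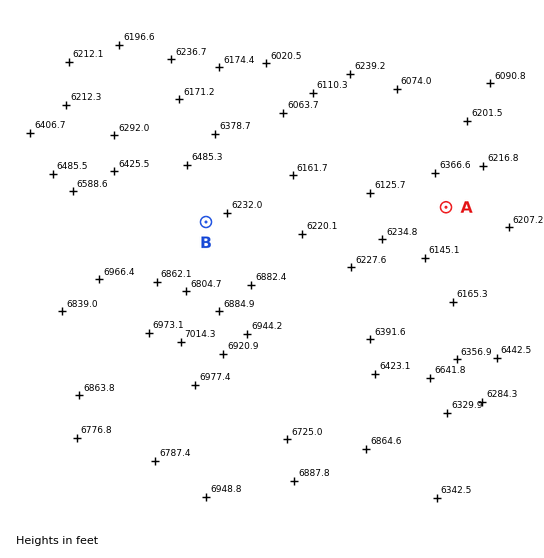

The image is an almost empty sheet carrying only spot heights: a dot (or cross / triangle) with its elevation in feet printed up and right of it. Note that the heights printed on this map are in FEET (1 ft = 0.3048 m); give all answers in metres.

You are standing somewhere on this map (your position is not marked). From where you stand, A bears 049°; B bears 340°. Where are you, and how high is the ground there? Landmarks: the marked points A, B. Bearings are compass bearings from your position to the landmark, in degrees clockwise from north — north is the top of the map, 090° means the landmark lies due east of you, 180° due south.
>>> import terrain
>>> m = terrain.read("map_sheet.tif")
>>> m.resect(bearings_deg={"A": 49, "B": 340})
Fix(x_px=260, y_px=369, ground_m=2080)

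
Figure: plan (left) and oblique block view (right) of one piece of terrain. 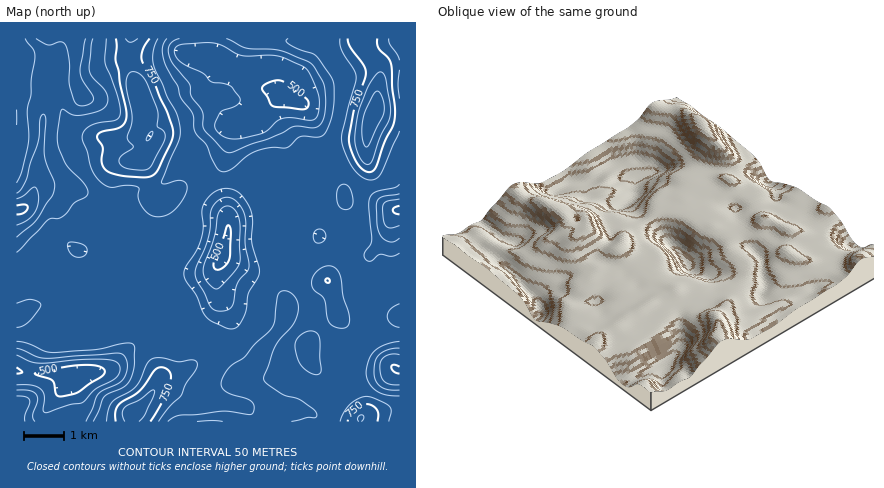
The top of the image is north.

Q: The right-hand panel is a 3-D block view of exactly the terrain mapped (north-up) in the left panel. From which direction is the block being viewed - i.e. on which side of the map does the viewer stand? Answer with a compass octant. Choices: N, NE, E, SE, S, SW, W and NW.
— SW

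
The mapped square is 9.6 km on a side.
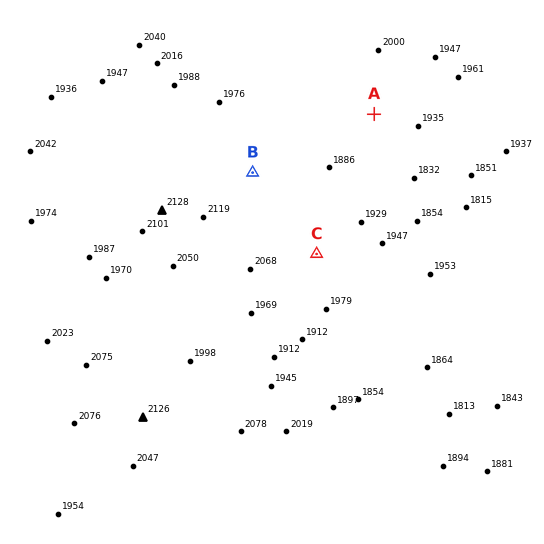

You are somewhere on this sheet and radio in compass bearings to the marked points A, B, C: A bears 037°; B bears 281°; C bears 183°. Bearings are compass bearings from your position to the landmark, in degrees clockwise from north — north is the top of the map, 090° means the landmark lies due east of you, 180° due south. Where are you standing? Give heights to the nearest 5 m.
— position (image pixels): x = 320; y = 186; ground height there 1915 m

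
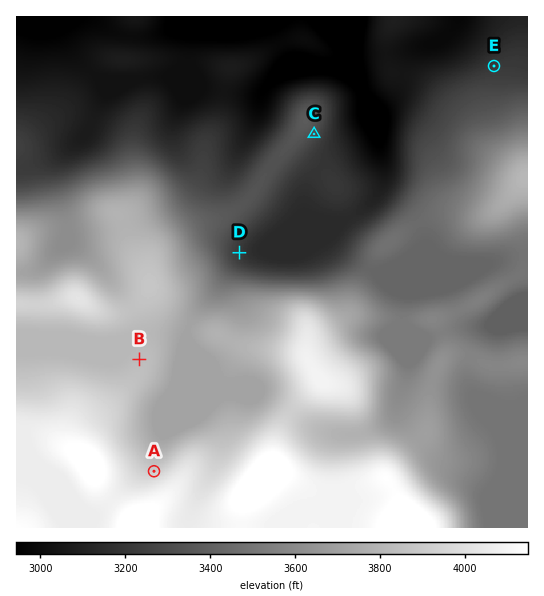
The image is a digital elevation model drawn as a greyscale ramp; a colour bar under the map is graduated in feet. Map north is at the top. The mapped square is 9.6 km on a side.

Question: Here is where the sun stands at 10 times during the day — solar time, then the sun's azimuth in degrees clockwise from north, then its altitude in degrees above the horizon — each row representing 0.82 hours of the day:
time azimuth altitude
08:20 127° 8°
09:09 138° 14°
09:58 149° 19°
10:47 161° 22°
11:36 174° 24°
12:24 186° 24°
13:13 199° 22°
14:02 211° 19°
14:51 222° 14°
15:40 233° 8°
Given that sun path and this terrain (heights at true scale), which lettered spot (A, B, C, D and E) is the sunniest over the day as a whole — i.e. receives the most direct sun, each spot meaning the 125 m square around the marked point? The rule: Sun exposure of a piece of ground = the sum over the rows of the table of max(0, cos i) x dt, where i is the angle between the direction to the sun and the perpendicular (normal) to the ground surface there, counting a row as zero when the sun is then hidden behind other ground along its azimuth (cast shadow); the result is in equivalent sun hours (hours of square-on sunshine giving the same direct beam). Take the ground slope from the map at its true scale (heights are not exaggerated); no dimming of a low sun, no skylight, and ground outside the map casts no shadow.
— C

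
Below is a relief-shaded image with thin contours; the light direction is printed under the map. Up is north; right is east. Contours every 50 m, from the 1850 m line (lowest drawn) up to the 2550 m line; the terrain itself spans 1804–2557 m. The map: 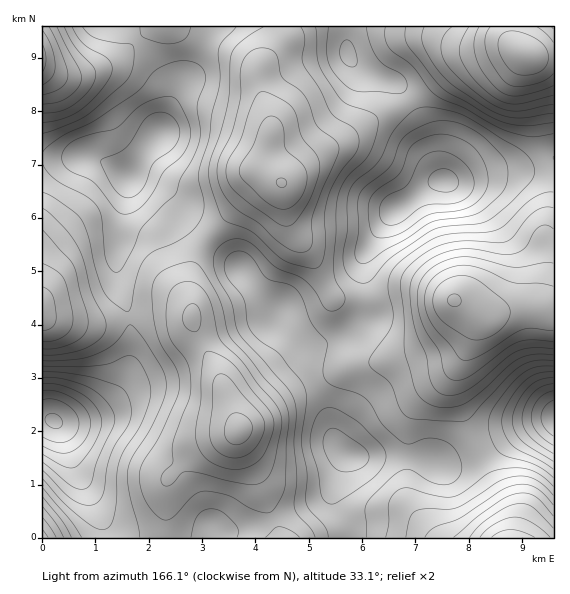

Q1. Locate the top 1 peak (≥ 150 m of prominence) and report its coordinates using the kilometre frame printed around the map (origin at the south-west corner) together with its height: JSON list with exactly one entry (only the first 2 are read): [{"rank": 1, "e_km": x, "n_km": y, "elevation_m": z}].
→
[{"rank": 1, "e_km": 0.21, "n_km": 2.19, "elevation_m": 2557}]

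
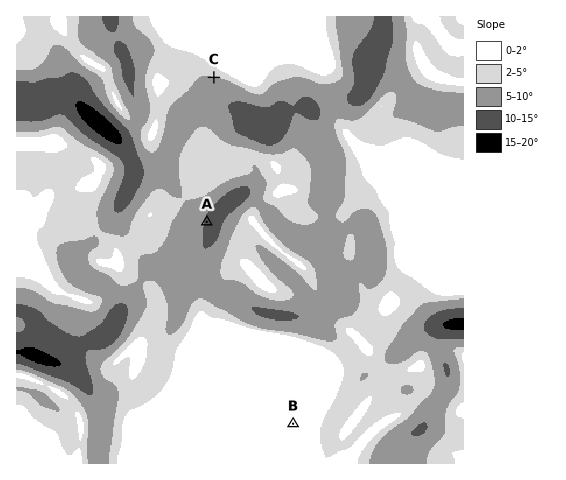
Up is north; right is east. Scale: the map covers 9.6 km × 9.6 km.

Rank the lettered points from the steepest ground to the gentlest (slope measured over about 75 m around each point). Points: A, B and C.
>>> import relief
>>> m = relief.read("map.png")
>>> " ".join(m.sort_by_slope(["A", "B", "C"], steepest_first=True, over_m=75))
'A C B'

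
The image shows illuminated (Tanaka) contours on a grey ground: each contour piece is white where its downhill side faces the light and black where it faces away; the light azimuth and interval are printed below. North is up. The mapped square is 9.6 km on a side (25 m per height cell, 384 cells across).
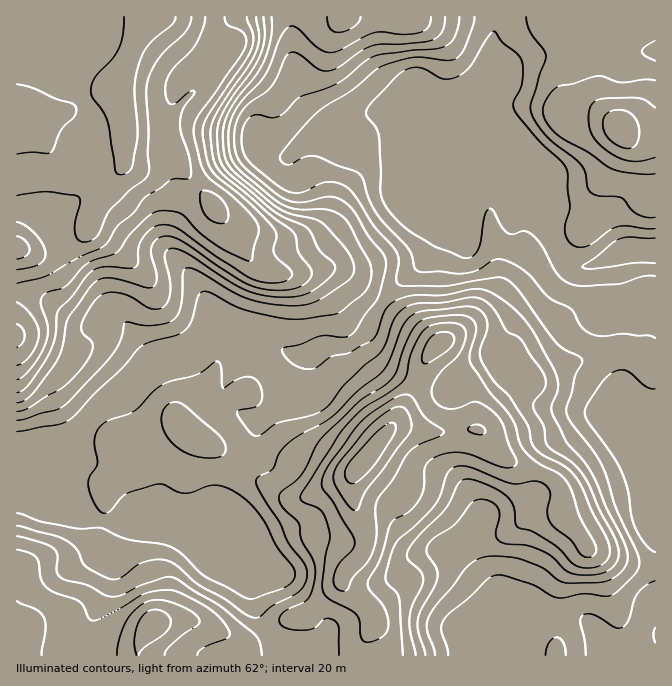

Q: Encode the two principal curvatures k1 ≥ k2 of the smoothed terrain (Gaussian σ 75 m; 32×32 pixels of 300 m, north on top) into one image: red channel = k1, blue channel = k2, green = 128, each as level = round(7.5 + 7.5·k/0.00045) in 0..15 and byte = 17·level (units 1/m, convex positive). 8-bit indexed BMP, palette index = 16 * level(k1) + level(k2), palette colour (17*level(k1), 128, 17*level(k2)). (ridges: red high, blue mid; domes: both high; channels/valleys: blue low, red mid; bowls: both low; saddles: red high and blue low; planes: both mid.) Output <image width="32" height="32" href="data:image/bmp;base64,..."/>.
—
<image width="32" height="32" href="data:image/bmp;base64,Qk02CAAAAAAAADYEAAAoAAAAIAAAACAAAAABAAgAAAAAAAAEAAATCwAAEwsAAAABAAAAAAAAAIAAABGAAAAigAAAM4AAAESAAABVgAAAZoAAAHeAAACIgAAAmYAAAKqAAAC7gAAAzIAAAN2AAADugAAA/4AAAACAEQARgBEAIoARADOAEQBEgBEAVYARAGaAEQB3gBEAiIARAJmAEQCqgBEAu4ARAMyAEQDdgBEA7oARAP+AEQAAgCIAEYAiACKAIgAzgCIARIAiAFWAIgBmgCIAd4AiAIiAIgCZgCIAqoAiALuAIgDMgCIA3YAiAO6AIgD/gCIAAIAzABGAMwAigDMAM4AzAESAMwBVgDMAZoAzAHeAMwCIgDMAmYAzAKqAMwC7gDMAzIAzAN2AMwDugDMA/4AzAACARAARgEQAIoBEADOARABEgEQAVYBEAGaARAB3gEQAiIBEAJmARACqgEQAu4BEAMyARADdgEQA7oBEAP+ARAAAgFUAEYBVACKAVQAzgFUARIBVAFWAVQBmgFUAd4BVAIiAVQCZgFUAqoBVALuAVQDMgFUA3YBVAO6AVQD/gFUAAIBmABGAZgAigGYAM4BmAESAZgBVgGYAZoBmAHeAZgCIgGYAmYBmAKqAZgC7gGYAzIBmAN2AZgDugGYA/4BmAACAdwARgHcAIoB3ADOAdwBEgHcAVYB3AGaAdwB3gHcAiIB3AJmAdwCqgHcAu4B3AMyAdwDdgHcA7oB3AP+AdwAAgIgAEYCIACKAiAAzgIgARICIAFWAiABmgIgAd4CIAIiAiACZgIgAqoCIALuAiADMgIgA3YCIAO6AiAD/gIgAAICZABGAmQAigJkAM4CZAESAmQBVgJkAZoCZAHeAmQCIgJkAmYCZAKqAmQC7gJkAzICZAN2AmQDugJkA/4CZAACAqgARgKoAIoCqADOAqgBEgKoAVYCqAGaAqgB3gKoAiICqAJmAqgCqgKoAu4CqAMyAqgDdgKoA7oCqAP+AqgAAgLsAEYC7ACKAuwAzgLsARIC7AFWAuwBmgLsAd4C7AIiAuwCZgLsAqoC7ALuAuwDMgLsA3YC7AO6AuwD/gLsAAIDMABGAzAAigMwAM4DMAESAzABVgMwAZoDMAHeAzACIgMwAmYDMAKqAzAC7gMwAzIDMAN2AzADugMwA/4DMAACA3QARgN0AIoDdADOA3QBEgN0AVYDdAGaA3QB3gN0AiIDdAJmA3QCqgN0Au4DdAMyA3QDdgN0A7oDdAP+A3QAAgO4AEYDuACKA7gAzgO4ARIDuAFWA7gBmgO4Ad4DuAIiA7gCZgO4AqoDuALuA7gDMgO4A3YDuAO6A7gD/gO4AAID/ABGA/wAigP8AM4D/AESA/wBVgP8AZoD/AHeA/wCIgP8AmYD/AKqA/wC7gP8AzID/AN2A/wDugP8A/4D/AIeHh4aUt9SDdHSVyJSFdXWWtqXXppOGh4eHmLmFdZaGl5iHhZS2+/nG6Pe1wsindWTH2bZCU3Z3h4aWpnOFuHWXqLenpKTa2NjYpWGT2PWjtea4xXV0hXZ3doSTZKamZaeUhZd0c5PFtnGAdYRQgvj5onPHyKWHdXZ1hbSDs5V0uZZ0dHSVlcaSc3eHh2Ji1vjnkpSmpZZ1ZXZ1tvv51cO52Malp5WEk4SHd3eElMellPelg2J1hrW3hoXG+vvFgZVygoSEdneHh3d3d3GllXWl96S3hYSFhMfHt8j3x3Jig3V2had2d4eHd3dzpNm3dOe1hKjJlXRTg6aXyOdzg4SHd4eWqJaFdod1dabWpdXl+bWElqiWYXS1lKX5t4OGhHd3h4aFqJeFhoamtYaFcrX6+ZV0hZODt/n29seTloWFhXZ3hai5hpao2biFhae2k5b494WVprbY54Rig4eFhIeSg5ODpqelp8inhXV1lJSUp6j56NXW2Nq5lpeGdHR2h8eVp4KDdJa5p3WFh5eGdGKEp8j4ZFWVx5WCk3RldnWV6JOohnN0g5anloaYmIeGhYOEdPKjZMe2kcjJpYZ2dLf4kqW4l4R0hHSnl5eIdnWGhYZ0xveT0nJj2Kekt6alyeu3kae4lnRzhJaXdoSEhXSDc3SX+vvHYpXXhYWXp6eX28dyc5ajpqelhIRzdIWFhqZxgrfp+/jVtbiEdnV2hpa0kaVzU2S32ZZzgpKSk6SVl5SwxraG59eWlnSXp5eXqJKFyHRjhufIgnCCtvn56KaWuZGAg3OVxKeFlpWWp6e5x8bGlITW54Nwgsf498fH18i4uJNzhVOkt5anYXCChZb7tLPox6WDYILI6NeFlZaGp5a4pYV1ZKWFl5SzyINgkLRyhOq3loSSxcnI6ff19ra5lnVydIZ1p4aXhKbZxqS4g2RzpsaYlaWk2fj4tWGSxsiFYnV3d4aoh4Z2dKaWpsqXl6eVt7eWlaX196ZwUGO1tqVzd3d3h5aGd3aEt5Z0o3WXqISX2baV+OOAQHBkhpaFtoSHh3eHh4eHc3KUlKWml6d2dYb4lJXntnNAdIWFhnanhYeHh3eHd4ORx6an+cW4qJaFdfiVhOXCckCGl4V1dZeFh3d3d4eFkdnopOr8pIeHl5Wm+IWE1/aVUJSXlnWEhXV3h4eHh6TF2pel1relhoZ3hbjodWOW+PeSoYSlp5aGhXR0lYSHdHW3l5aVdaiHh3eHhdamZISW99ihcYTHp2WDYWK1pXRldKWWdpZ1hHd3d3d2l8eWlYPY/bNwhrm3laW3xtamg4aGlpV2hoaFd4eHd3eHl8m4lJP0orCmuNrW5urquKeTlZepqIaHl5g="/>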